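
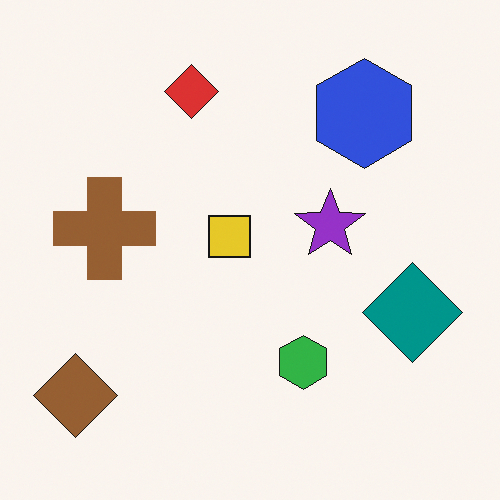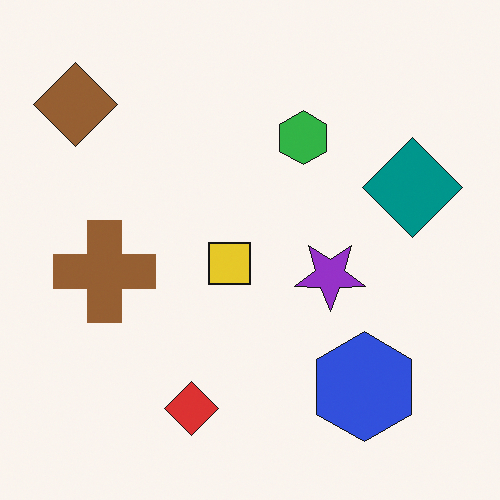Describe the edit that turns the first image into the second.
Flipped vertically (top ↔ bottom).

The red diamond is in the top of the first image and the bottom of the second — shapes on opposite sides of the horizontal midline have swapped in a mirror flip.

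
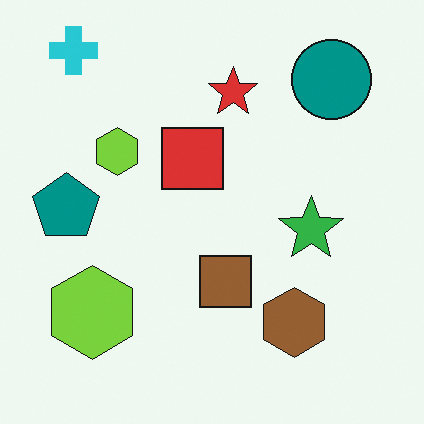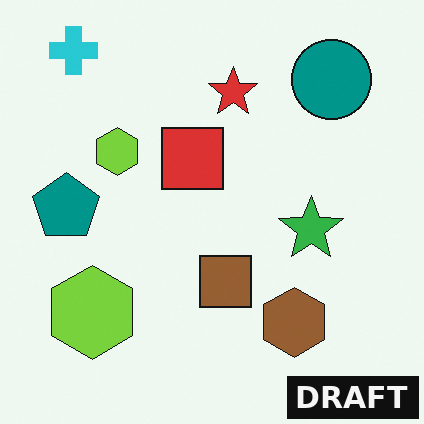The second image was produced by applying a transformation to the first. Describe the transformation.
The second image is the first watermarked with the text "DRAFT" in the lower-right corner.

A dark label reading "DRAFT" appears in the lower-right corner.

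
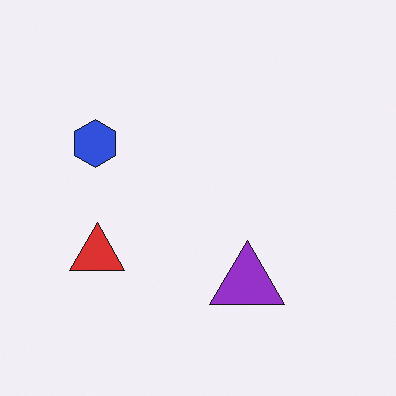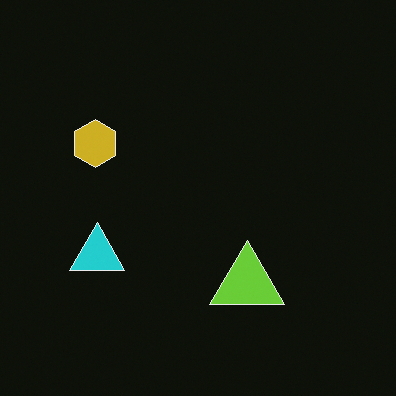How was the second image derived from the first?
This is the original image color-inverted (negative).

The light background has become dark and every shape's color is its complement — a photographic negative.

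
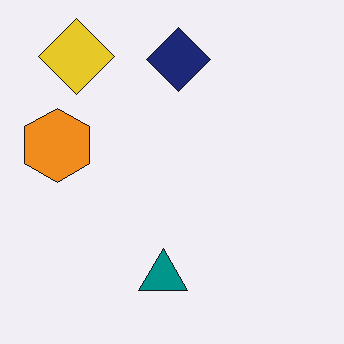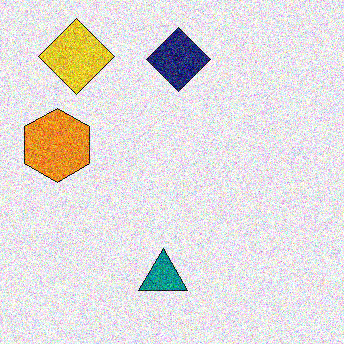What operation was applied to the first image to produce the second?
This is the original image degraded with a thick layer of grain.

Random speckle covers the whole image, including the flat background.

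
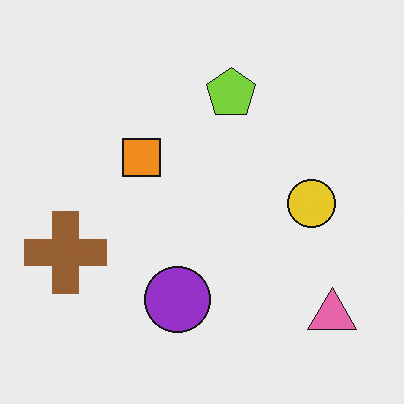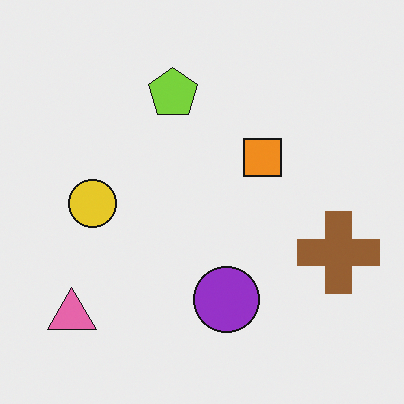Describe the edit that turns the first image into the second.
The second image is the first flipped horizontally (left ↔ right).

The brown cross is in the left of the first image and the right of the second — shapes on opposite sides of the vertical midline have swapped in a mirror flip.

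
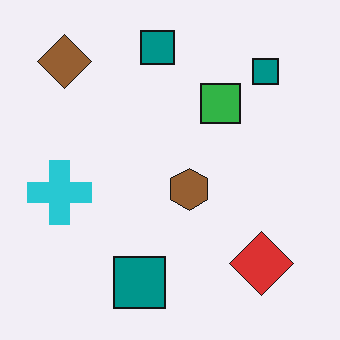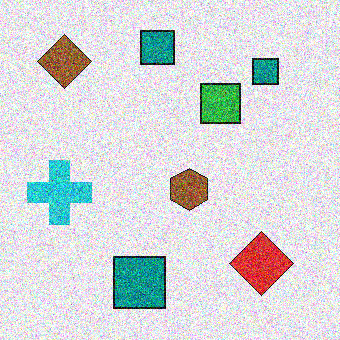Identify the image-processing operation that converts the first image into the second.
The second image is the first degraded with a thick layer of grain.

Random speckle covers the whole image, including the flat background.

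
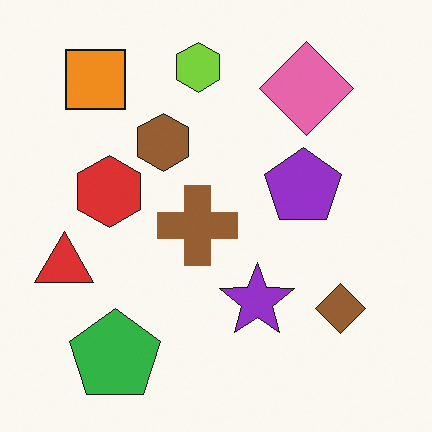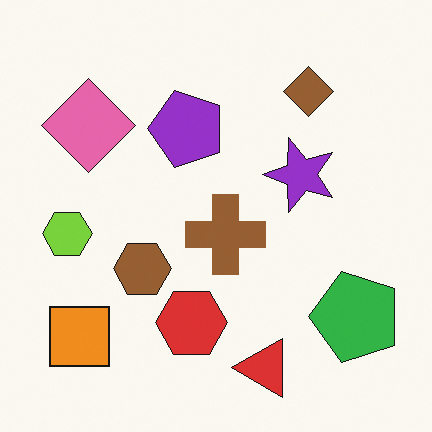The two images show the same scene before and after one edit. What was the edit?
This is the original image rotated 90° counter-clockwise.

The orange square sits in the top-left of the first image and the bottom-left of the second — consistent with a whole-image 90° counter-clockwise rotation.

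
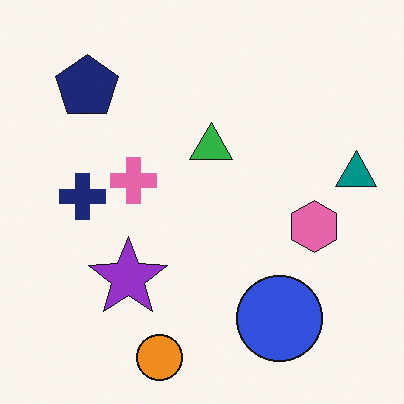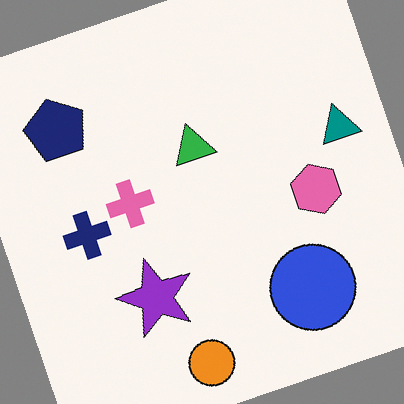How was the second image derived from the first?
It was rotated counter-clockwise by a clearly visible amount.

Every shape is tilted by the same angle and the image corners show triangular fill wedges — a whole-image rotation by a non-right angle.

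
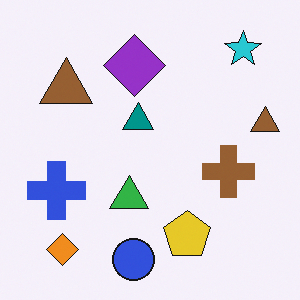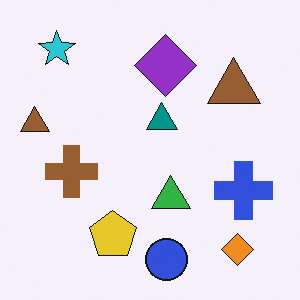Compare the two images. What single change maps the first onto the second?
The transformation is: flipped horizontally (left ↔ right).

The blue cross is in the left of the first image and the right of the second — shapes on opposite sides of the vertical midline have swapped in a mirror flip.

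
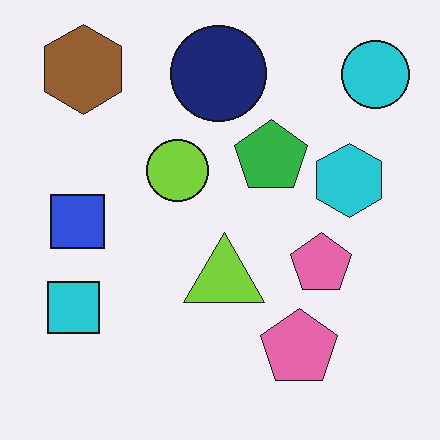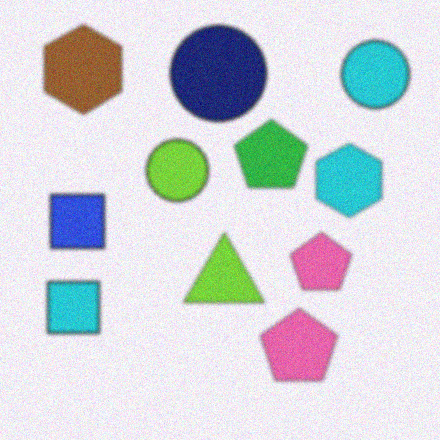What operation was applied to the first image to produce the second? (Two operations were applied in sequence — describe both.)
Slightly softened, then degraded with subtle gaussian noise.

Shape edges and outlines are uniformly softened across the whole image. Random speckle covers the whole image, including the flat background.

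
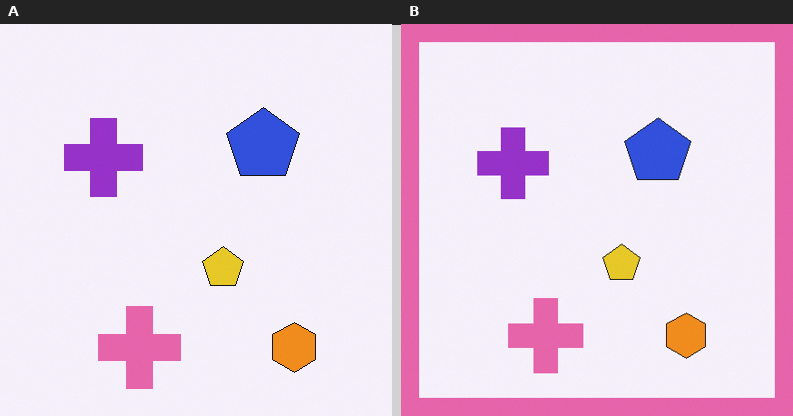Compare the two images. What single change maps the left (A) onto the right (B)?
Framed with a pink border.

A solid pink frame runs around the edge of the right (B) image, with the content slightly shrunk inside it.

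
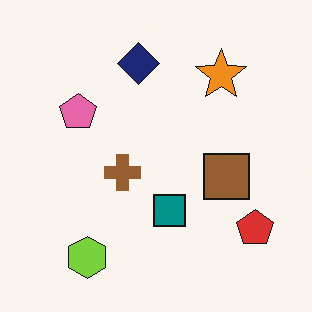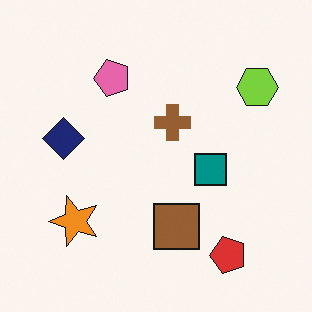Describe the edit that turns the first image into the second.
It was transposed (reflected across the top-left ↔ bottom-right diagonal).

Shapes have swapped their row and column positions — what was in the top-right is now in the bottom-left — a diagonal reflection.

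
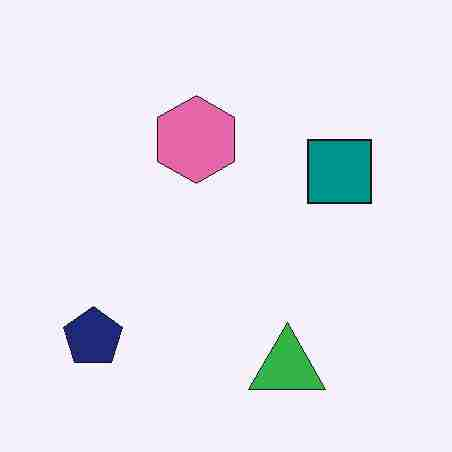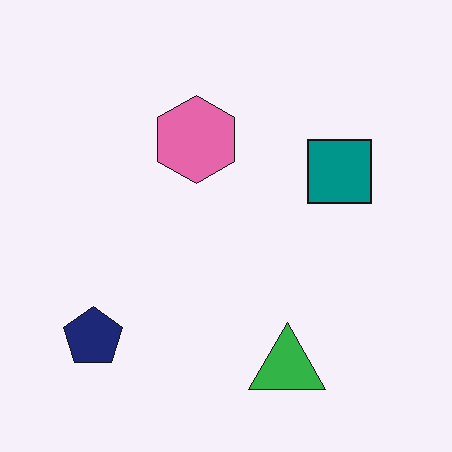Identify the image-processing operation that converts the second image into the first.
The first image is the second degraded with heavy JPEG compression.

Blocky 8×8 compression artifacts appear around shape edges and the flat background shows ringing — characteristic JPEG degradation.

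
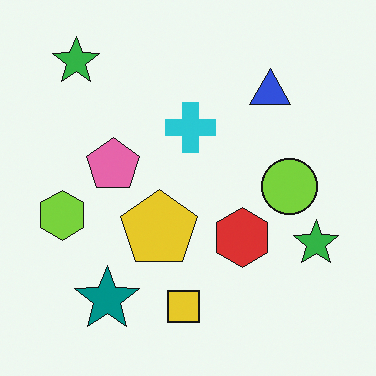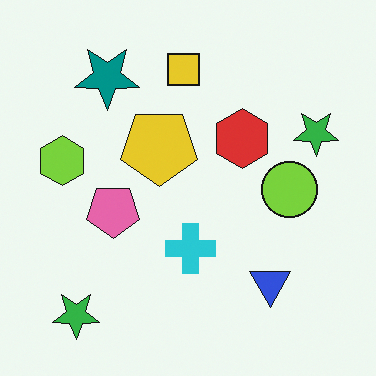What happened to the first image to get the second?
The image was flipped vertically (top ↔ bottom).

The yellow square is in the bottom of the first image and the top of the second — shapes on opposite sides of the horizontal midline have swapped in a mirror flip.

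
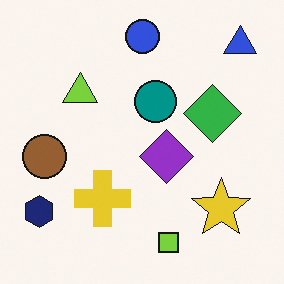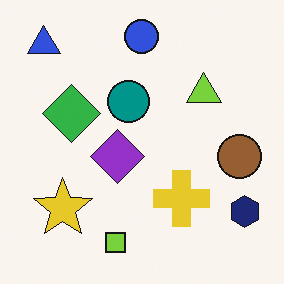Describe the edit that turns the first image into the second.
This is the original image flipped horizontally (left ↔ right).

The navy hexagon is in the bottom-left of the first image and the bottom-right of the second — shapes on opposite sides of the vertical midline have swapped in a mirror flip.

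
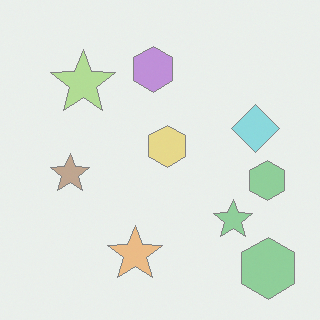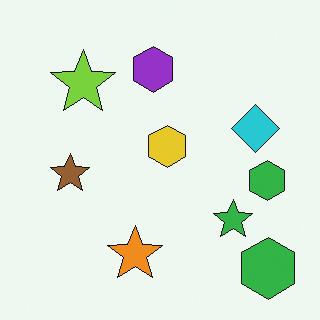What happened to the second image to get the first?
Given much lower contrast.

Tones are pushed toward mid-grey across the whole image — a global contrast change.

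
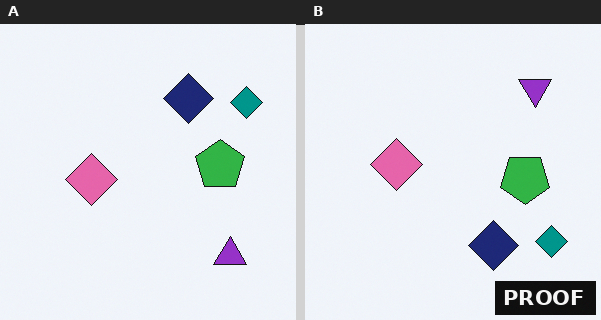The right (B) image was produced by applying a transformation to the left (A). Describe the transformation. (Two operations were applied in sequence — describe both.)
The transformation is: flipped vertically (top ↔ bottom), then watermarked with the text "PROOF" in the lower-right corner.

The purple triangle is in the bottom-right of the left (A) image and the top-right of the right (B) — shapes on opposite sides of the horizontal midline have swapped in a mirror flip. A dark label reading "PROOF" appears in the lower-right corner.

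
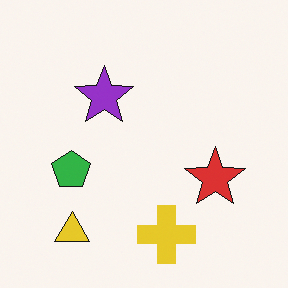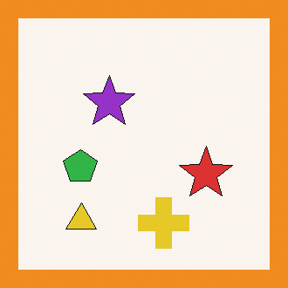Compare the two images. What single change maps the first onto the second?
Framed with a orange border.

A solid orange frame runs around the edge of the second image, with the content slightly shrunk inside it.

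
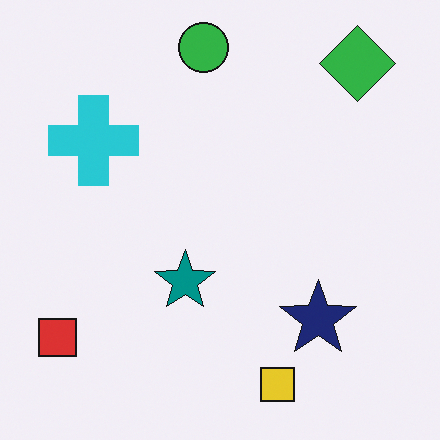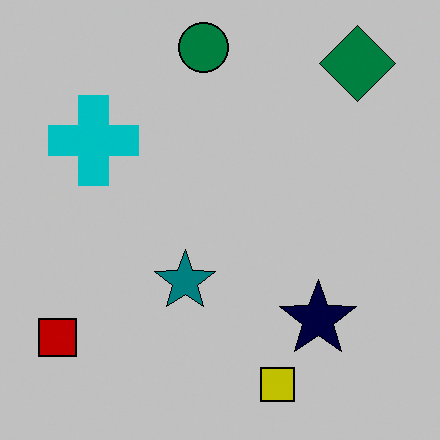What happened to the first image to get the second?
The transformation is: aggressively posterized.

Each flat color has snapped to a coarser quantized level — most visibly, the near-white background has dropped to a flat grey.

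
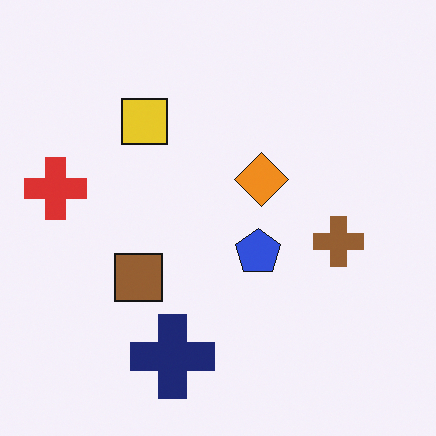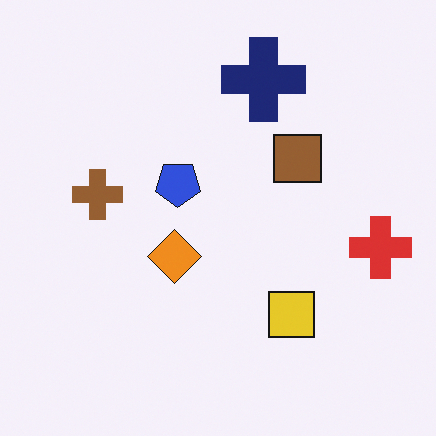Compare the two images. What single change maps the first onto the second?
This is the original image rotated 180°.

The red cross sits in the left of the first image and the right of the second — consistent with a whole-image 180° rotation.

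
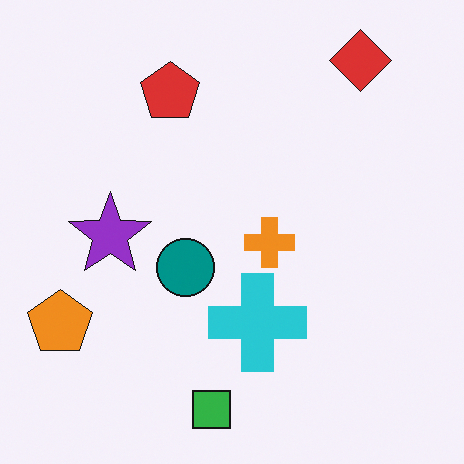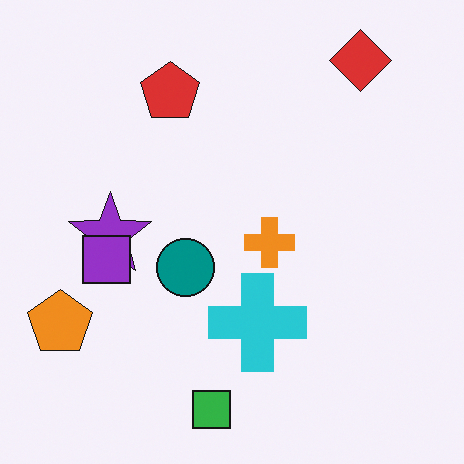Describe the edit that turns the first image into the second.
This is the original image overlaid with an additional purple square.

A purple square appears in the second image that is absent from the first.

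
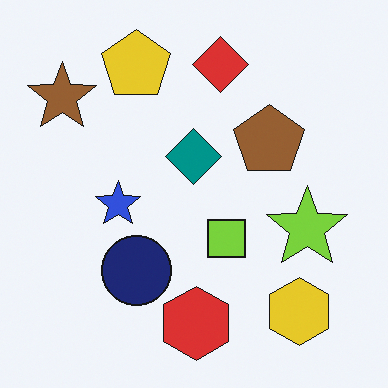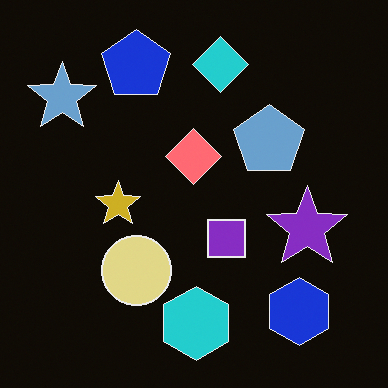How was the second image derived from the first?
The second image is the first color-inverted (negative).

The light background has become dark and every shape's color is its complement — a photographic negative.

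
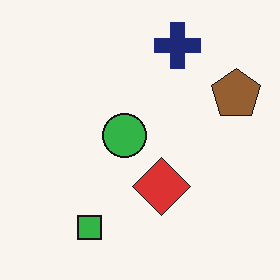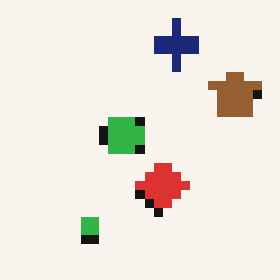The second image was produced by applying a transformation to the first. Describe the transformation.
The transformation is: heavily pixelated into large blocks.

Shapes are reduced to large square blocks; fine edges and outlines are lost — a downscale-then-upscale (mosaic) effect.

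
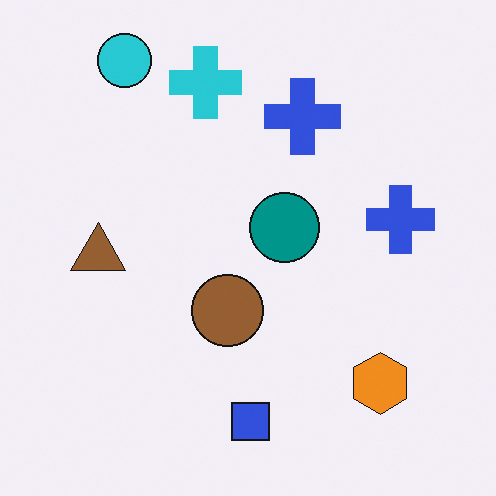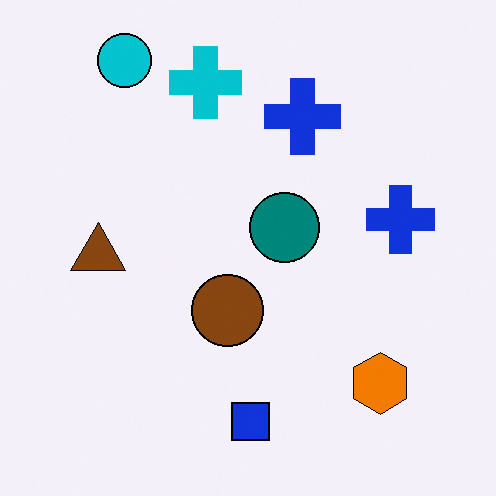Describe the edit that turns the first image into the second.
The transformation is: given slightly increased contrast.

Tones are pushed away from mid-grey across the whole image — a global contrast change.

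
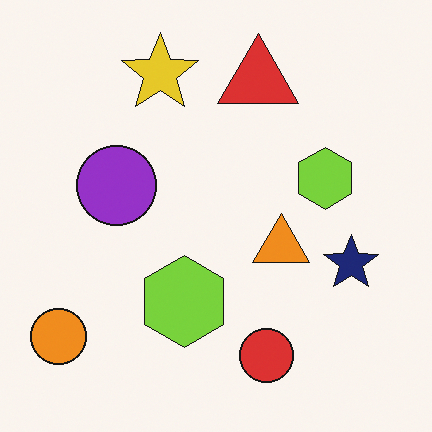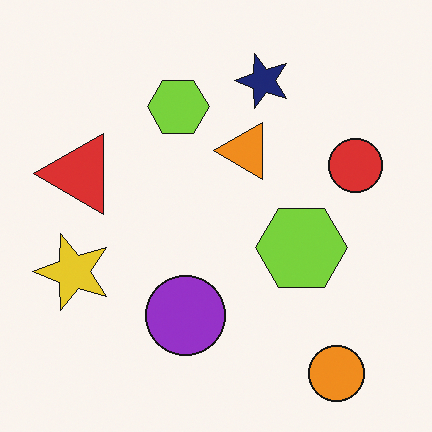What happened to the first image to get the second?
The image was rotated 90° counter-clockwise.

The orange circle sits in the bottom-left of the first image and the bottom-right of the second — consistent with a whole-image 90° counter-clockwise rotation.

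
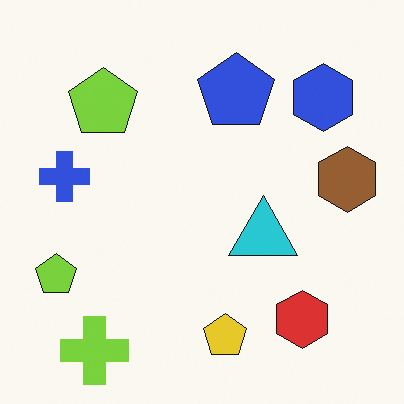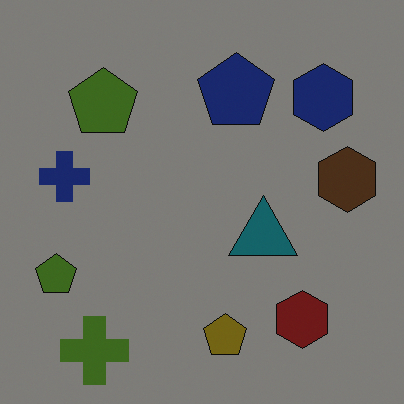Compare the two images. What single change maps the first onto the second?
The image was darkened a lot.

Every pixel — background and shapes alike — is uniformly darkened.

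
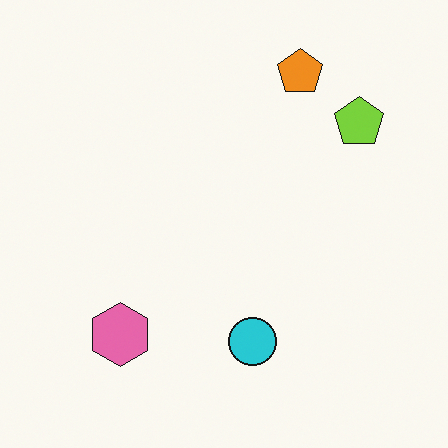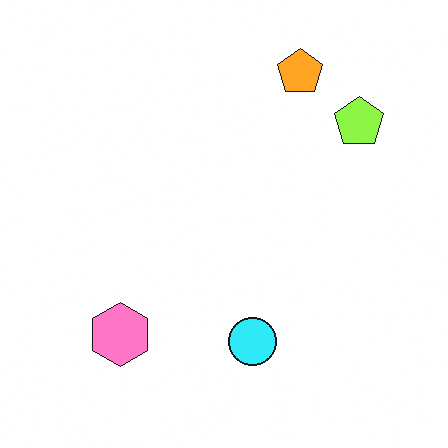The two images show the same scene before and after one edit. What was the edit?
The transformation is: brightened a little.

Every pixel — background and shapes alike — is uniformly brightened.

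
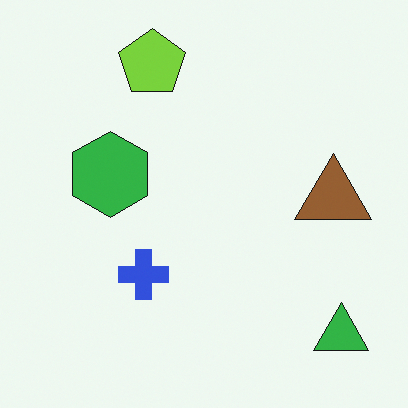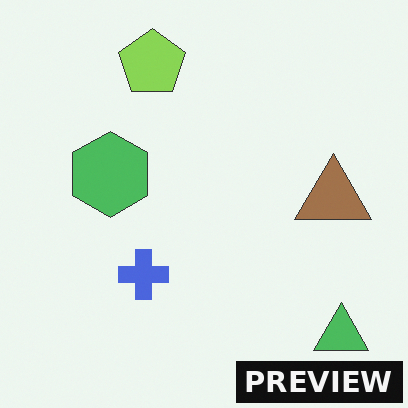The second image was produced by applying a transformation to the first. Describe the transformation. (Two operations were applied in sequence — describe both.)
The transformation is: given slightly reduced contrast, then watermarked with the text "PREVIEW" in the lower-right corner.

Tones are pushed toward mid-grey across the whole image — a global contrast change. A dark label reading "PREVIEW" appears in the lower-right corner.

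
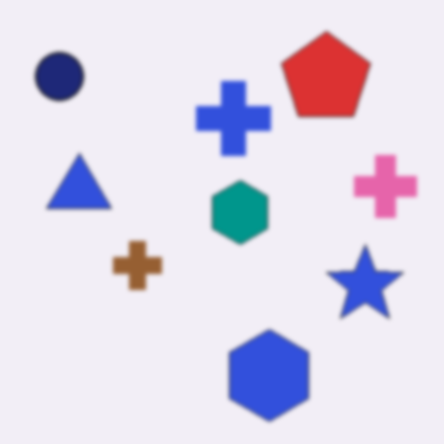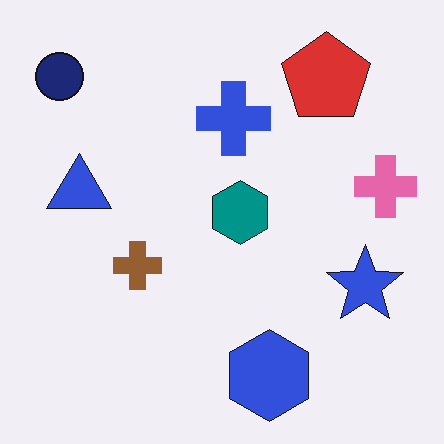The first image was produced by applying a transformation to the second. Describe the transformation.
This is the original image lightly blurred.

Shape edges and outlines are uniformly softened across the whole image.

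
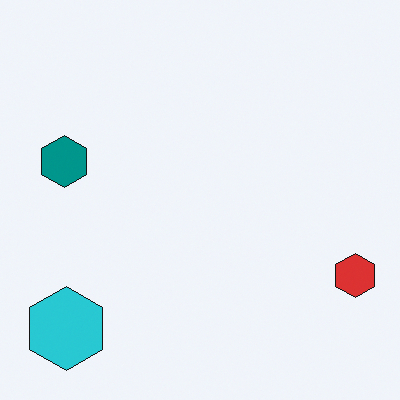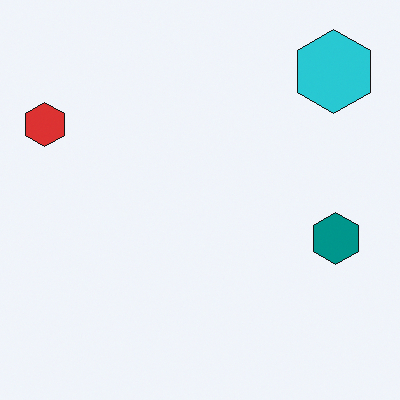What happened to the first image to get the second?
The transformation is: rotated 180°.

The cyan hexagon sits in the bottom-left of the first image and the top-right of the second — consistent with a whole-image 180° rotation.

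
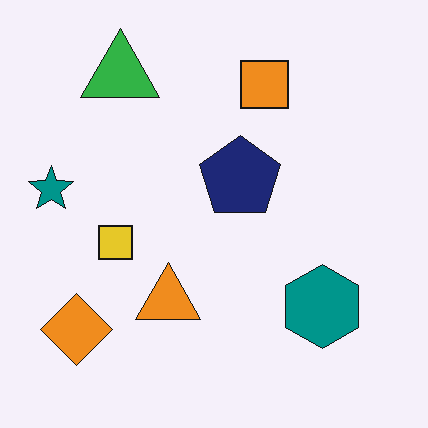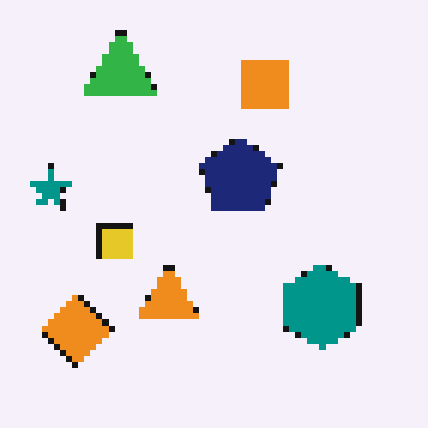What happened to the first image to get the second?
This is the original image pixelated into visible square blocks.

Shapes are reduced to large square blocks; fine edges and outlines are lost — a downscale-then-upscale (mosaic) effect.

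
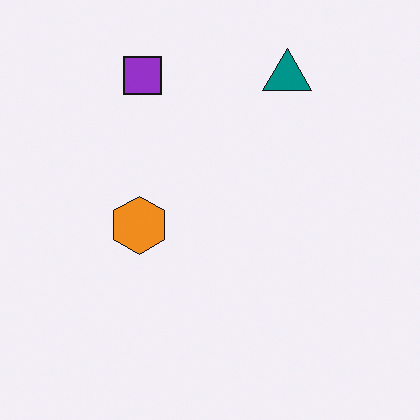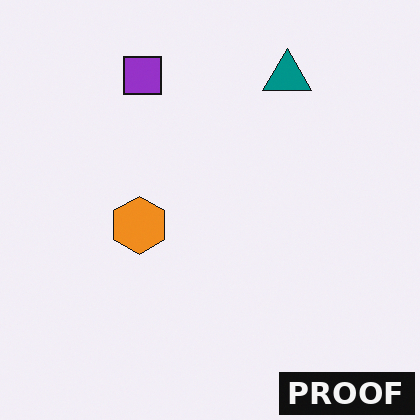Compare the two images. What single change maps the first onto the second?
The second image is the first watermarked with the text "PROOF" in the lower-right corner.

A dark label reading "PROOF" appears in the lower-right corner.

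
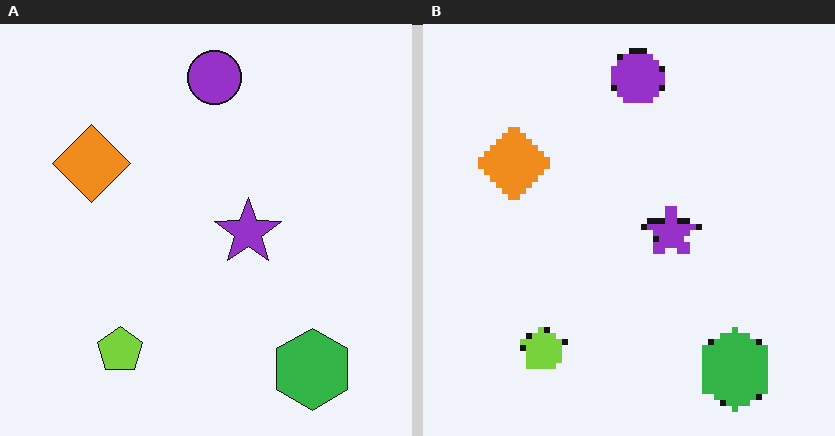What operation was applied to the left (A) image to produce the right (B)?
The transformation is: pixelated into visible square blocks.

Shapes are reduced to large square blocks; fine edges and outlines are lost — a downscale-then-upscale (mosaic) effect.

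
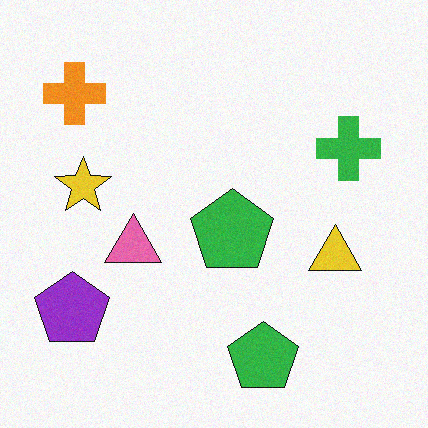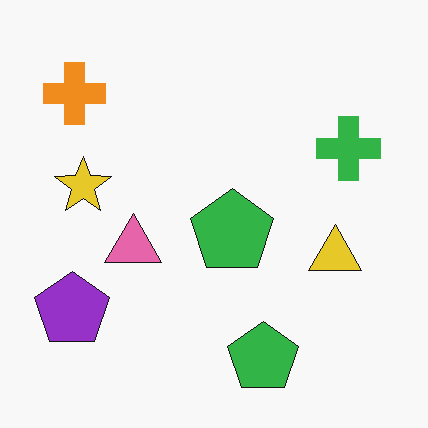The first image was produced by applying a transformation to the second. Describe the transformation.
Degraded with a light layer of grain.

Random speckle covers the whole image, including the flat background.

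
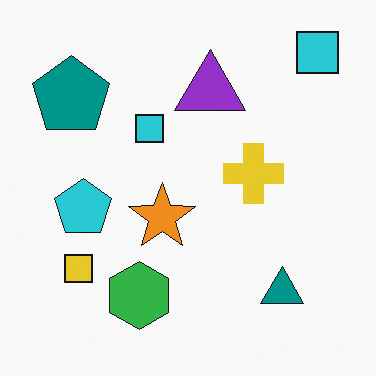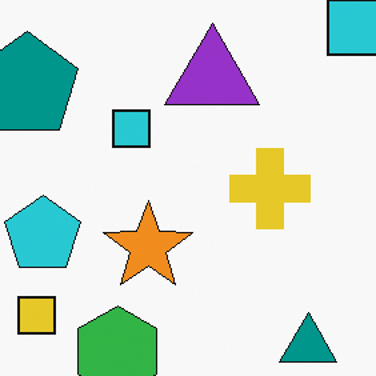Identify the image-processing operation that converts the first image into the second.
The transformation is: cropped slightly and scaled back up.

The visible shapes are larger and the field of view is narrower; shapes near the original edges may be partly or wholly outside the frame — a crop-and-rescale.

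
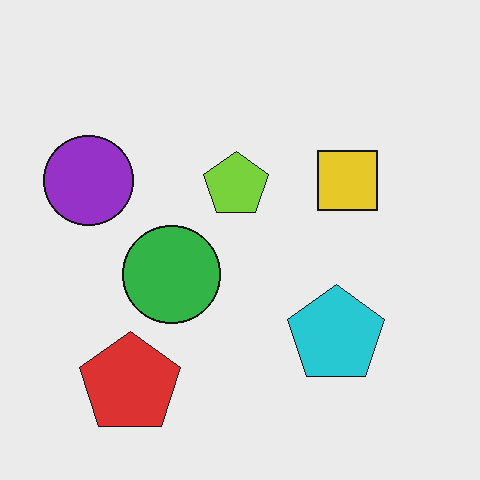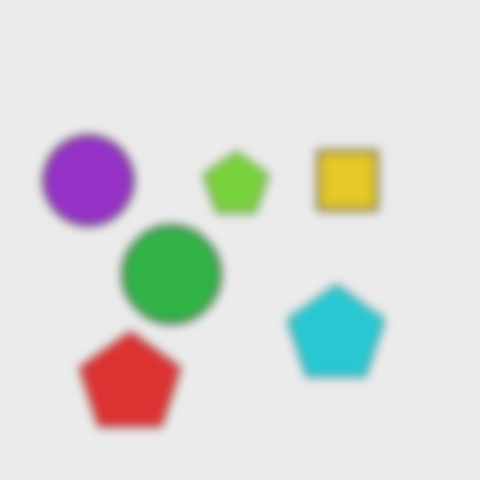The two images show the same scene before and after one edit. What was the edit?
It was heavily blurred.

Shape edges and outlines are uniformly softened across the whole image.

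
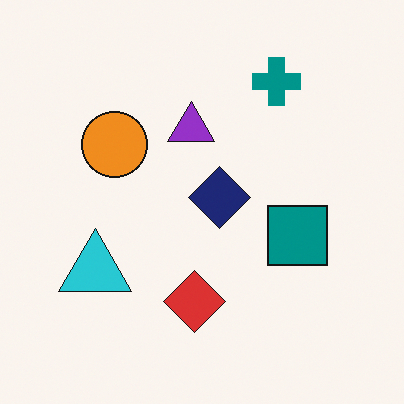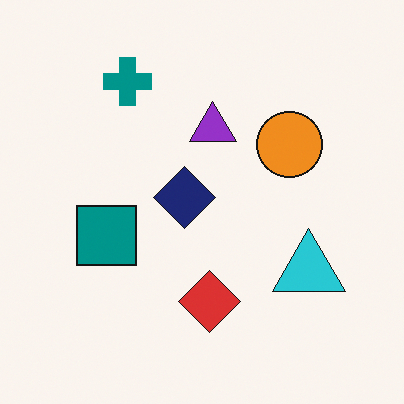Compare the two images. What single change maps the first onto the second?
The image was flipped horizontally (left ↔ right).

The cyan triangle is in the bottom-left of the first image and the bottom-right of the second — shapes on opposite sides of the vertical midline have swapped in a mirror flip.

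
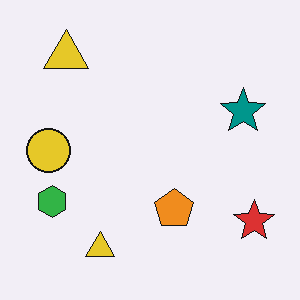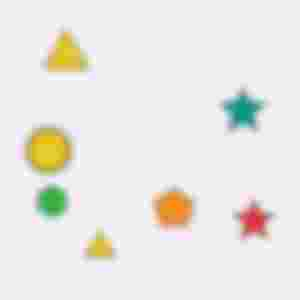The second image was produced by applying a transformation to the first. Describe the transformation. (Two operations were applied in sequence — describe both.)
The transformation is: moderately blurred, then heavily JPEG-compressed with obvious blocking artifacts.

Shape edges and outlines are uniformly softened across the whole image. Blocky 8×8 compression artifacts appear around shape edges and the flat background shows ringing — characteristic JPEG degradation.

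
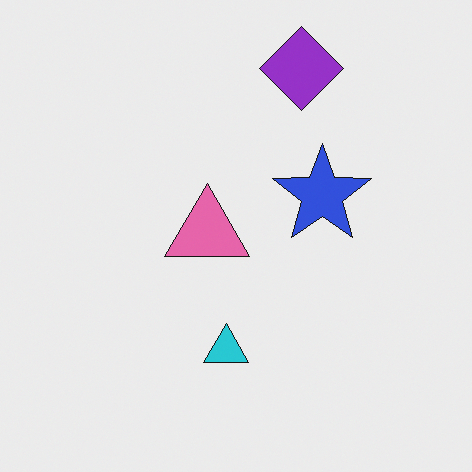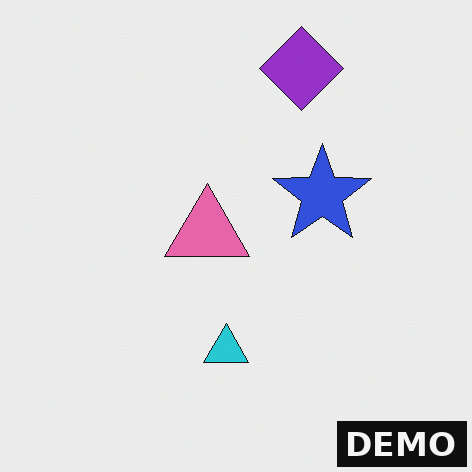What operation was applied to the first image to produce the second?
The second image is the first watermarked with the text "DEMO" in the lower-right corner.

A dark label reading "DEMO" appears in the lower-right corner.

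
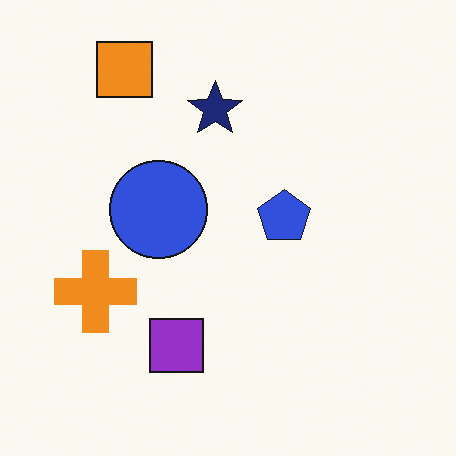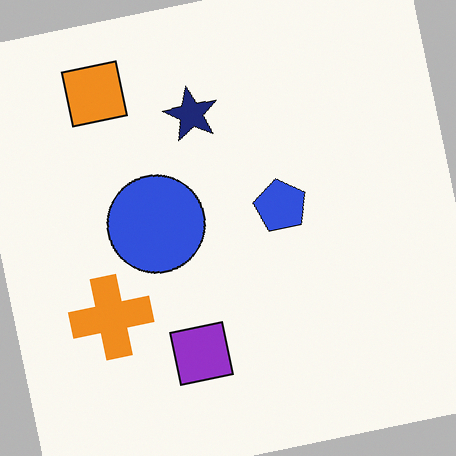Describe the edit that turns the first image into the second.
This is the original image rotated counter-clockwise by a few degrees.

Every shape is tilted by the same angle and the image corners show triangular fill wedges — a whole-image rotation by a non-right angle.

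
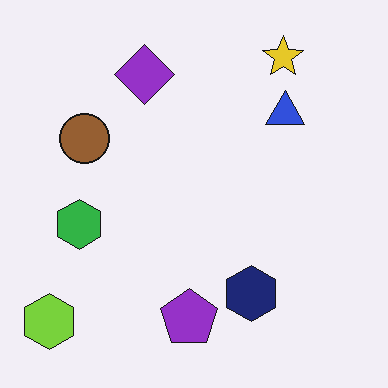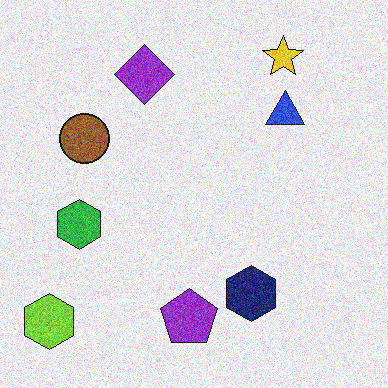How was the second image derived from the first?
This is the original image degraded with visible gaussian noise.

Random speckle covers the whole image, including the flat background.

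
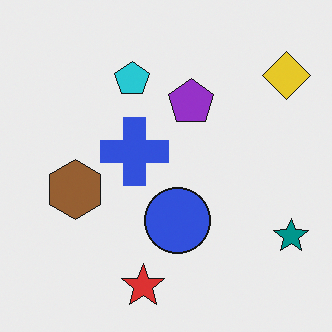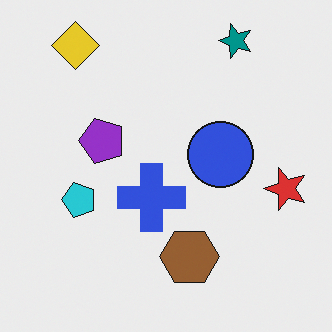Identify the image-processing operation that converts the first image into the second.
The second image is the first rotated 90° counter-clockwise.

The yellow diamond sits in the top-right of the first image and the top-left of the second — consistent with a whole-image 90° counter-clockwise rotation.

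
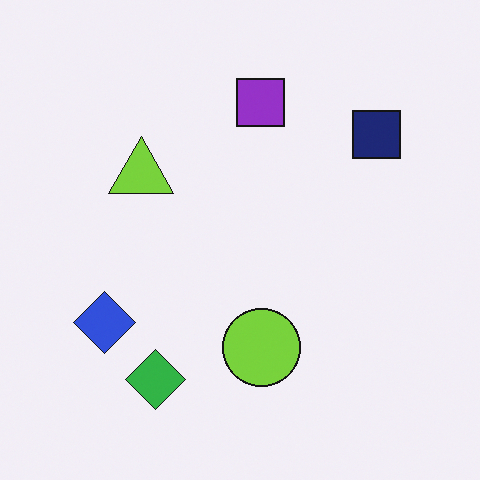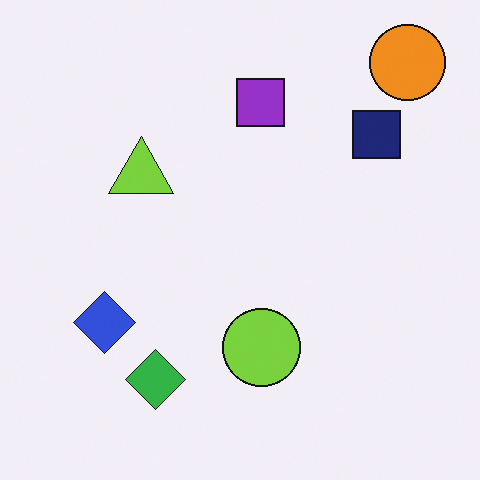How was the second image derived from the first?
It was overlaid with an additional orange circle.

An orange circle appears in the second image that is absent from the first.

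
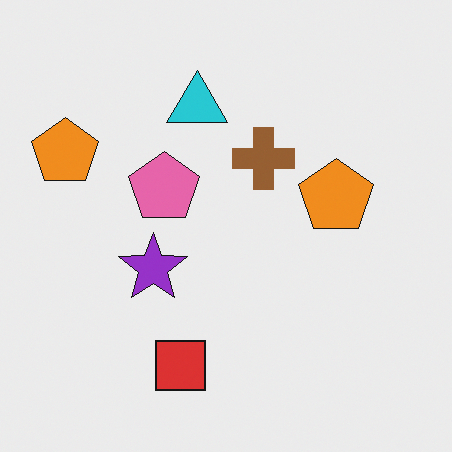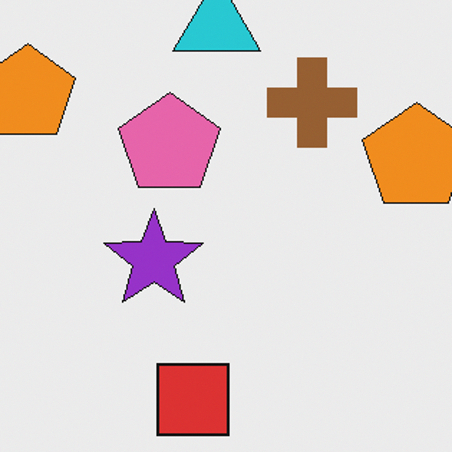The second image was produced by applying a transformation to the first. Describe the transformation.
The image was cropped to a modestly smaller region and rescaled.

The visible shapes are larger and the field of view is narrower; shapes near the original edges may be partly or wholly outside the frame — a crop-and-rescale.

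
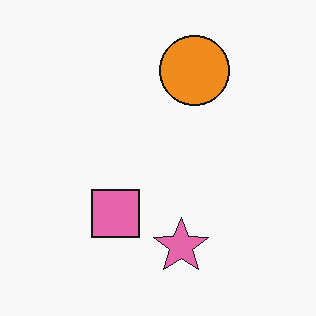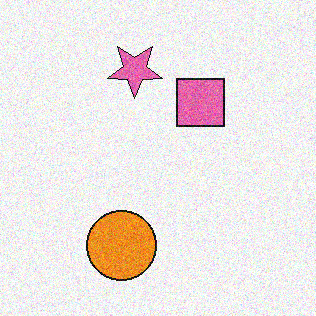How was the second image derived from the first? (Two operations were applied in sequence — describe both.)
The image was rotated 180°, then degraded with moderate additive noise.

The orange circle sits in the top of the first image and the bottom of the second — consistent with a whole-image 180° rotation. Random speckle covers the whole image, including the flat background.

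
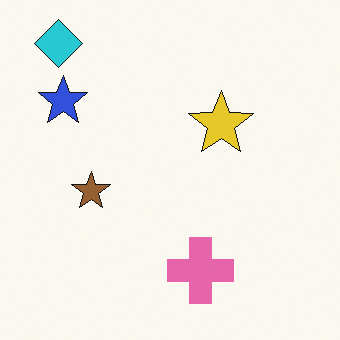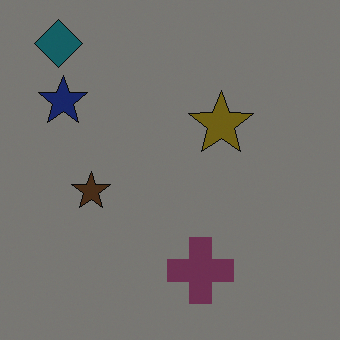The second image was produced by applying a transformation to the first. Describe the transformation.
The transformation is: noticeably darkened.

Every pixel — background and shapes alike — is uniformly darkened.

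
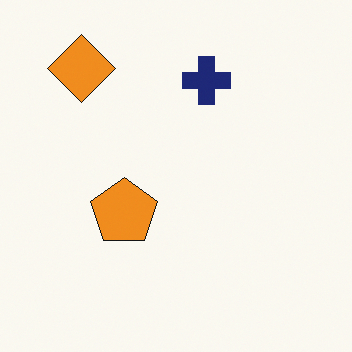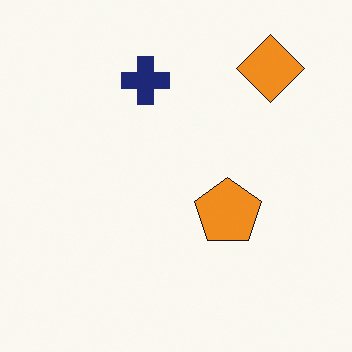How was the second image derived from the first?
This is the original image flipped horizontally (left ↔ right).

The orange diamond is in the top-left of the first image and the top-right of the second — shapes on opposite sides of the vertical midline have swapped in a mirror flip.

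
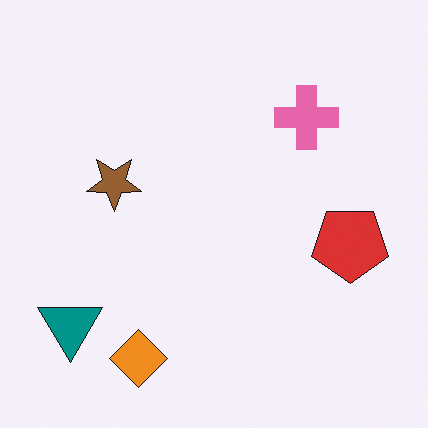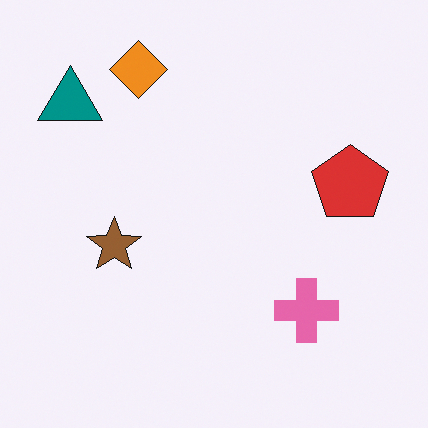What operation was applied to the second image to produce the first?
This is the original image flipped vertically (top ↔ bottom).

The orange diamond is in the top-left of the second image and the bottom-left of the first — shapes on opposite sides of the horizontal midline have swapped in a mirror flip.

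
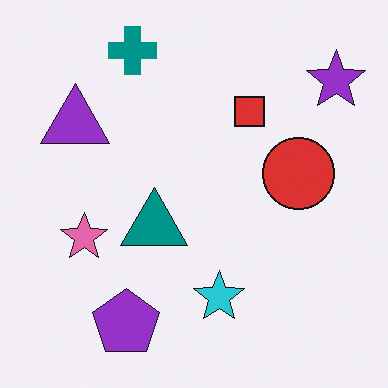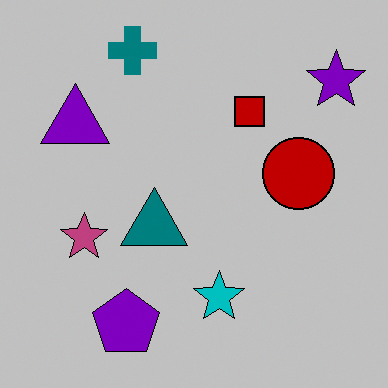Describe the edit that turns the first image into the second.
The second image is the first aggressively posterized.

Each flat color has snapped to a coarser quantized level — most visibly, the near-white background has dropped to a flat grey.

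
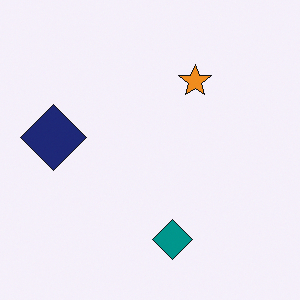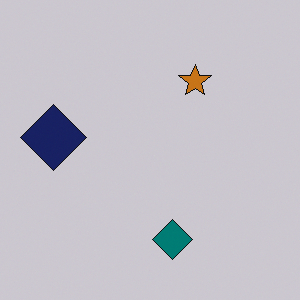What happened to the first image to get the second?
The image was darkened a little.

Every pixel — background and shapes alike — is uniformly darkened.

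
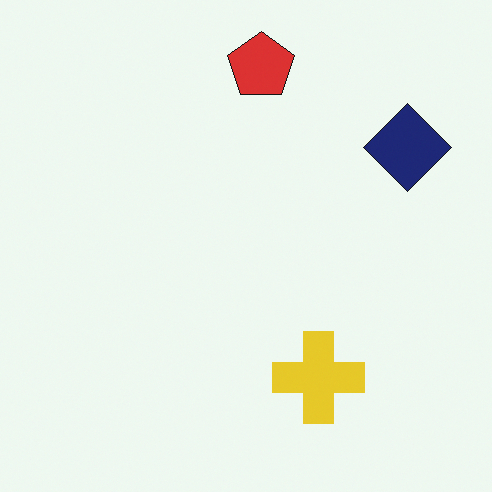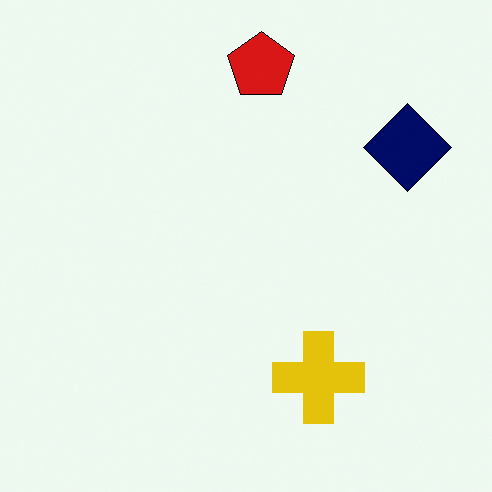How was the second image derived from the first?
This is the original image given slightly increased contrast.

Tones are pushed away from mid-grey across the whole image — a global contrast change.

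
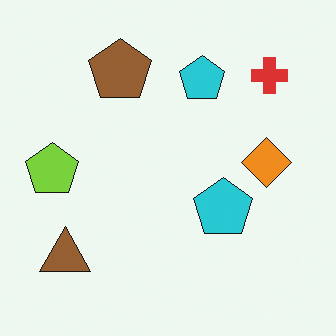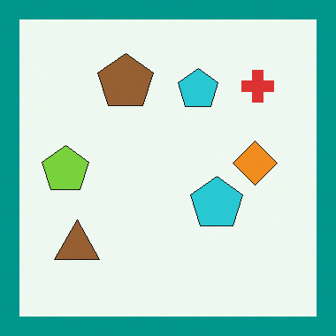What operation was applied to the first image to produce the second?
The second image is the first framed with a teal border.

A solid teal frame runs around the edge of the second image, with the content slightly shrunk inside it.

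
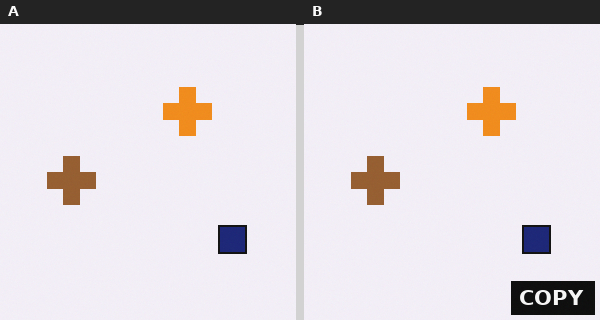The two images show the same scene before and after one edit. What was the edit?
Watermarked with the text "COPY" in the lower-right corner.

A dark label reading "COPY" appears in the lower-right corner.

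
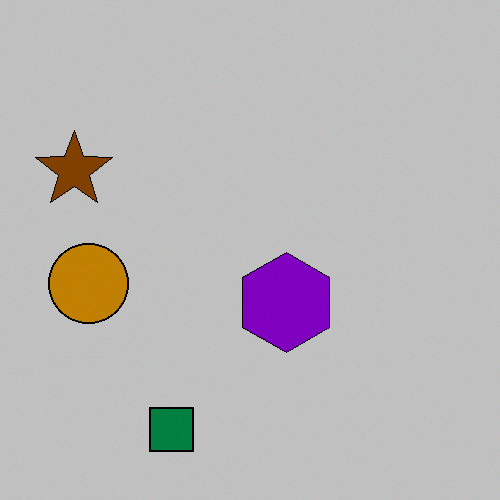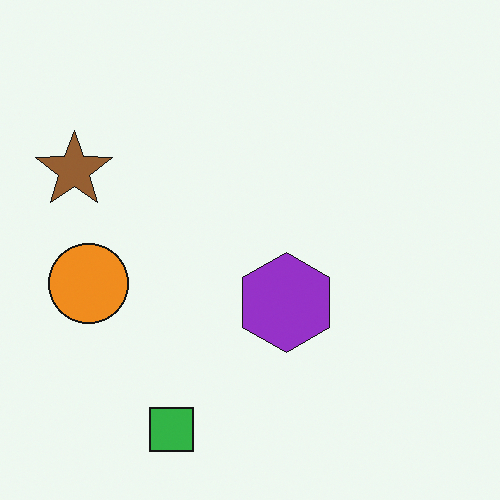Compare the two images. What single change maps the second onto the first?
It was aggressively posterized.

Each flat color has snapped to a coarser quantized level — most visibly, the near-white background has dropped to a flat grey.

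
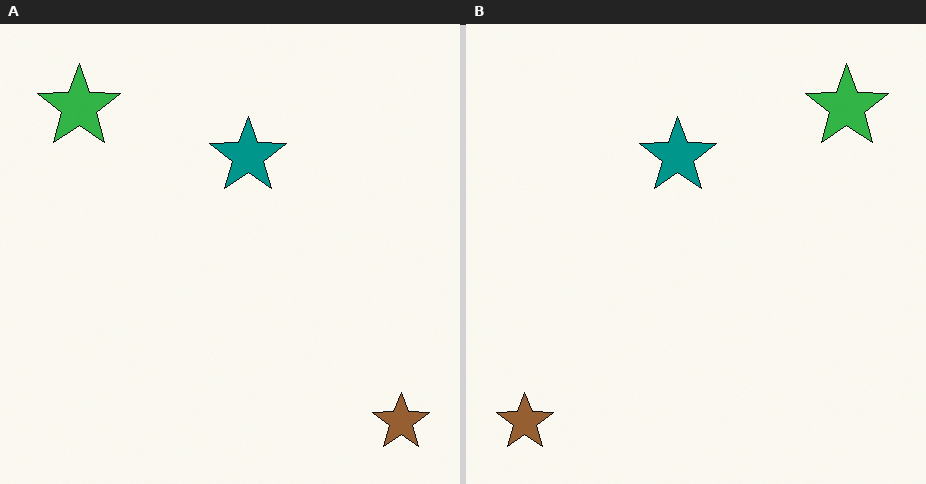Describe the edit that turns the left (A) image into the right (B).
The right (B) image is the left (A) flipped horizontally (left ↔ right).

The brown star is in the bottom-right of the left (A) image and the bottom-left of the right (B) — shapes on opposite sides of the vertical midline have swapped in a mirror flip.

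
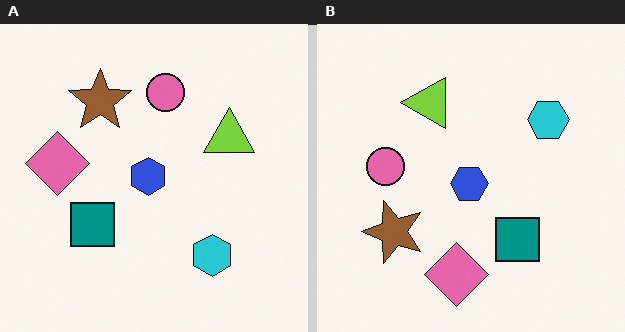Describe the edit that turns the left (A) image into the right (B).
The right (B) image is the left (A) rotated 90° counter-clockwise.

The pink diamond sits in the left of the left (A) image and the bottom of the right (B) — consistent with a whole-image 90° counter-clockwise rotation.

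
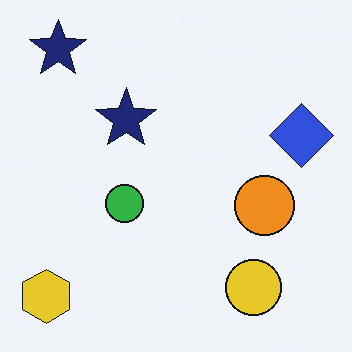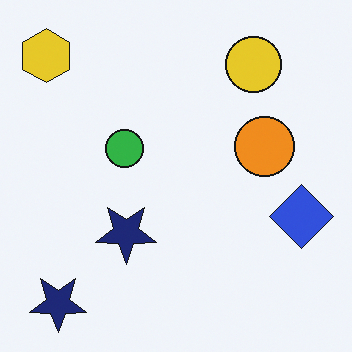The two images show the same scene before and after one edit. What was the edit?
Flipped vertically (top ↔ bottom).

The yellow hexagon is in the bottom-left of the first image and the top-left of the second — shapes on opposite sides of the horizontal midline have swapped in a mirror flip.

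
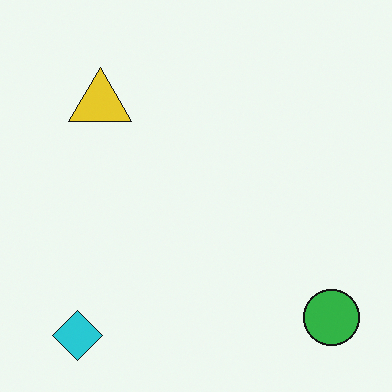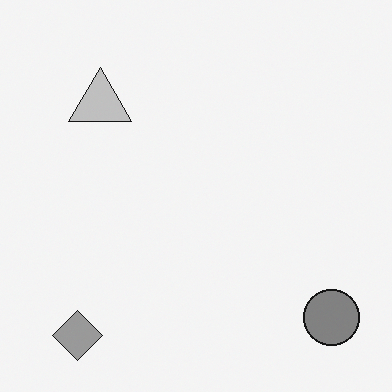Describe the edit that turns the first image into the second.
The second image is the first converted to grayscale.

All color is removed — every shape is now a shade of grey.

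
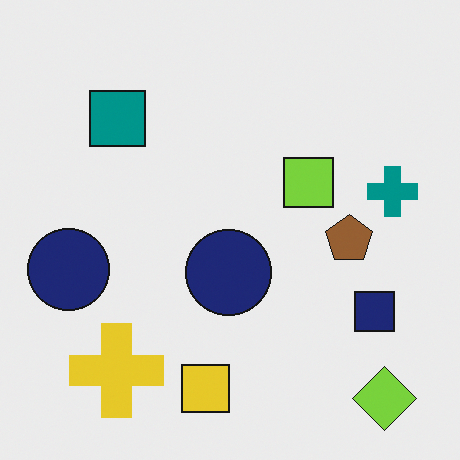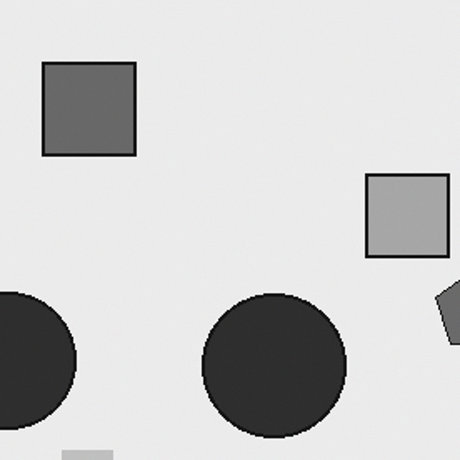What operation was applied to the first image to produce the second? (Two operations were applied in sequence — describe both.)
The transformation is: converted to grayscale, then cropped to a noticeably smaller region and rescaled.

All color is removed — every shape is now a shade of grey. The visible shapes are larger and the field of view is narrower; shapes near the original edges may be partly or wholly outside the frame — a crop-and-rescale.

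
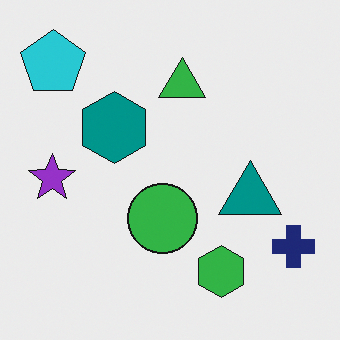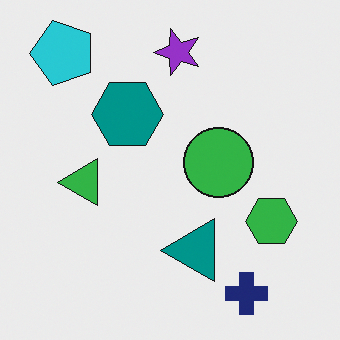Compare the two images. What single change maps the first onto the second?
The image was transposed (reflected across the top-left ↔ bottom-right diagonal).

Shapes have swapped their row and column positions — what was in the top-right is now in the bottom-left — a diagonal reflection.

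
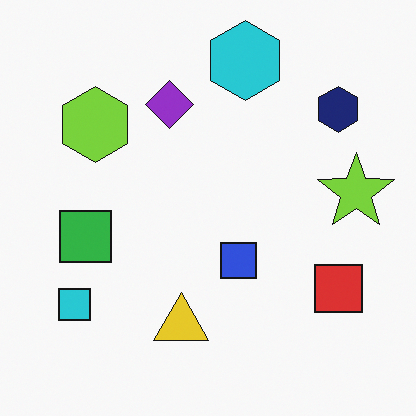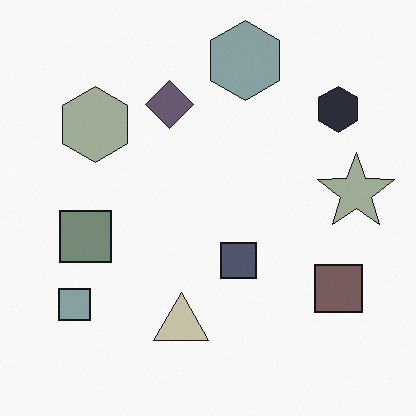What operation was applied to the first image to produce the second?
The second image is the first heavily desaturated.

All colors are more muted and greyish — a global saturation change.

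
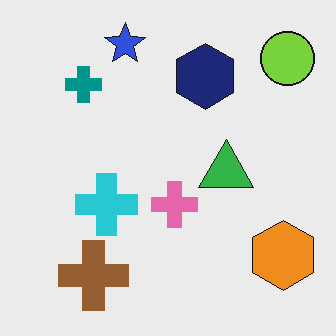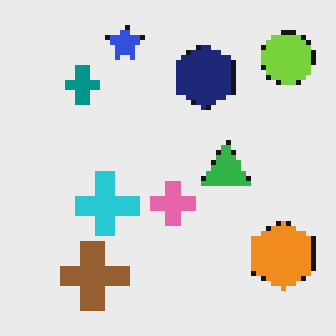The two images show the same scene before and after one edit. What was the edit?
The image was lightly pixelated (a mild mosaic effect).

Shapes are reduced to large square blocks; fine edges and outlines are lost — a downscale-then-upscale (mosaic) effect.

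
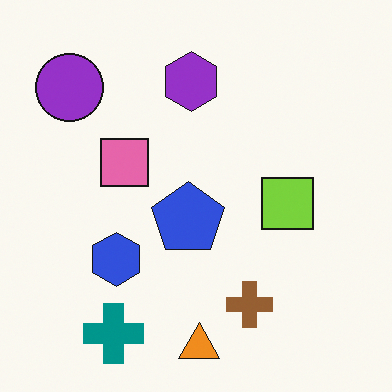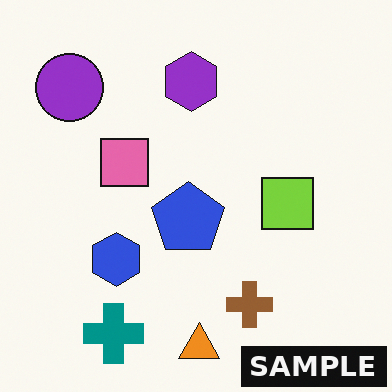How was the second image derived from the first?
The transformation is: watermarked with the text "SAMPLE" in the lower-right corner.

A dark label reading "SAMPLE" appears in the lower-right corner.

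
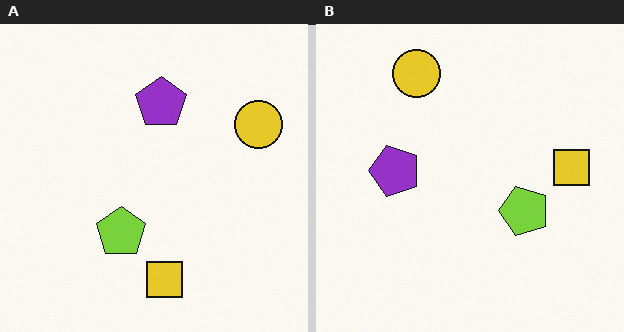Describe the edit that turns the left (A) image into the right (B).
The transformation is: rotated 90° counter-clockwise.

The yellow circle sits in the top-right of the left (A) image and the top-left of the right (B) — consistent with a whole-image 90° counter-clockwise rotation.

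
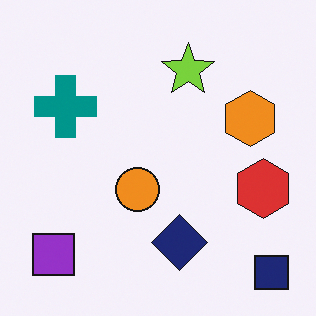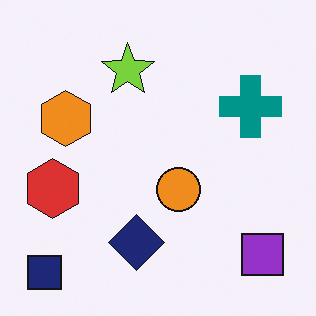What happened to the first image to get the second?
It was flipped horizontally (left ↔ right).

The navy square is in the bottom-right of the first image and the bottom-left of the second — shapes on opposite sides of the vertical midline have swapped in a mirror flip.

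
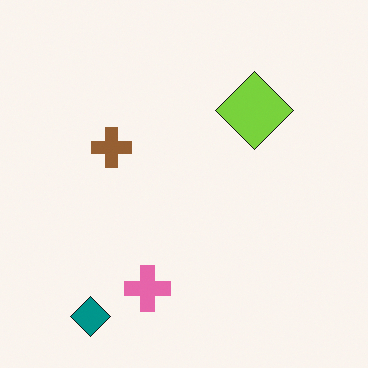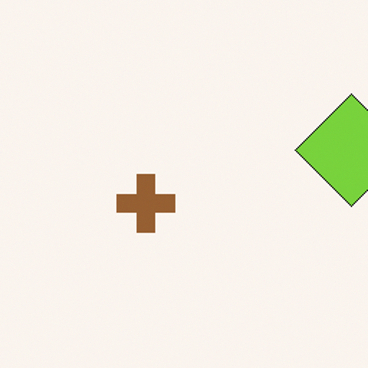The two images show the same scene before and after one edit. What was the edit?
Cropped to a modestly smaller region and rescaled.

The visible shapes are larger and the field of view is narrower; shapes near the original edges may be partly or wholly outside the frame — a crop-and-rescale.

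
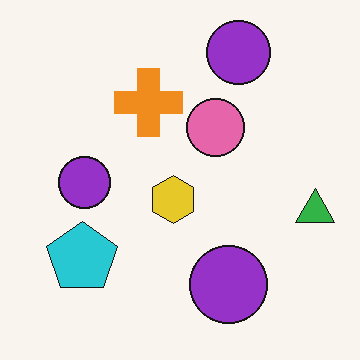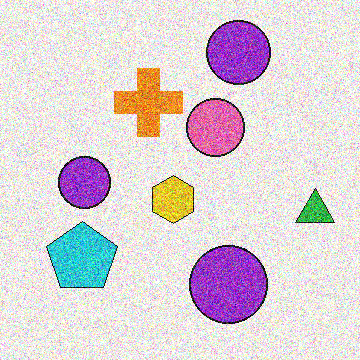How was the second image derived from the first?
This is the original image degraded with a thick layer of grain.

Random speckle covers the whole image, including the flat background.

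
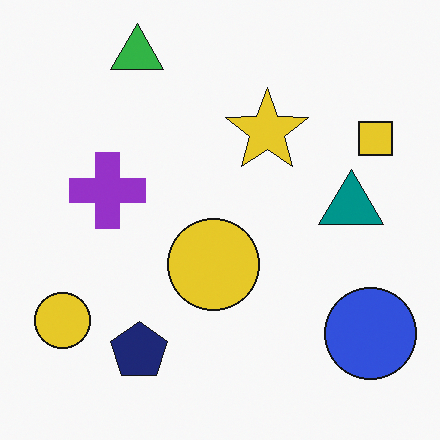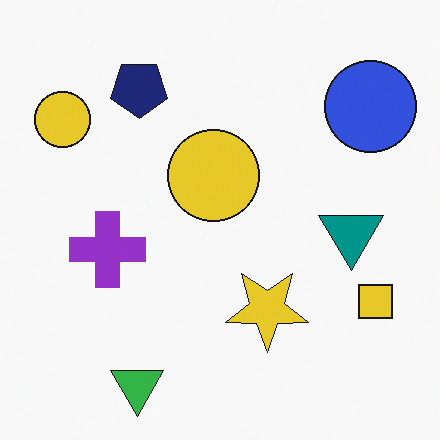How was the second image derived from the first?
Flipped vertically (top ↔ bottom).

The green triangle is in the top-left of the first image and the bottom-left of the second — shapes on opposite sides of the horizontal midline have swapped in a mirror flip.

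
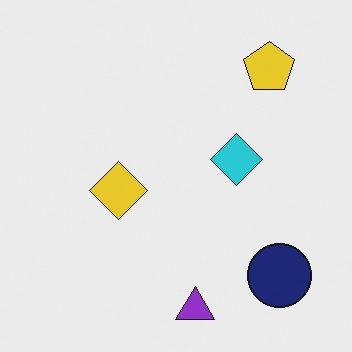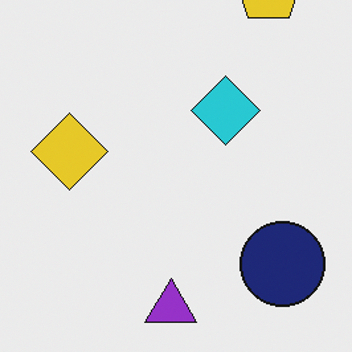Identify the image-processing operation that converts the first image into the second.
The transformation is: cropped slightly and scaled back up.

The visible shapes are larger and the field of view is narrower; shapes near the original edges may be partly or wholly outside the frame — a crop-and-rescale.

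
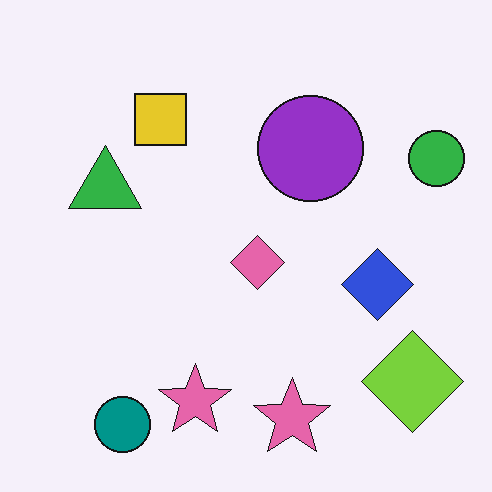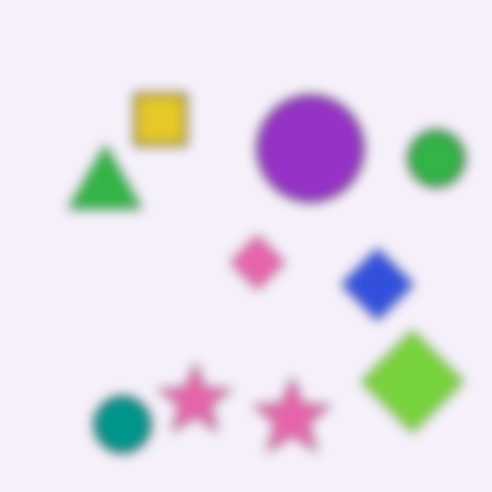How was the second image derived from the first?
Strongly gaussian-blurred.

Shape edges and outlines are uniformly softened across the whole image.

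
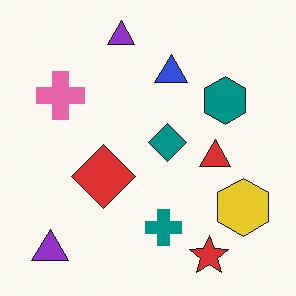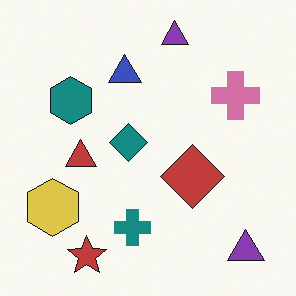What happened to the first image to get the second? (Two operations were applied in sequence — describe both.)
Slightly desaturated, then flipped horizontally (left ↔ right).

All colors are more muted and greyish — a global saturation change. The yellow hexagon is in the bottom-right of the first image and the bottom-left of the second — shapes on opposite sides of the vertical midline have swapped in a mirror flip.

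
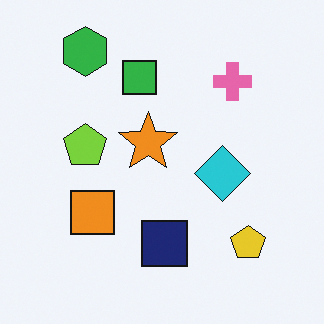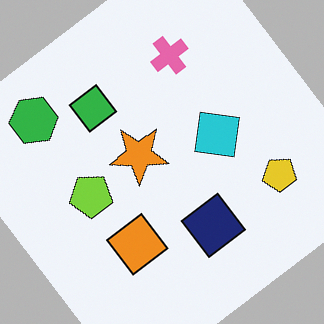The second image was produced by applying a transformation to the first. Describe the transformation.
Rotated counter-clockwise by a large amount — several tens of degrees.

Every shape is tilted by the same angle and the image corners show triangular fill wedges — a whole-image rotation by a non-right angle.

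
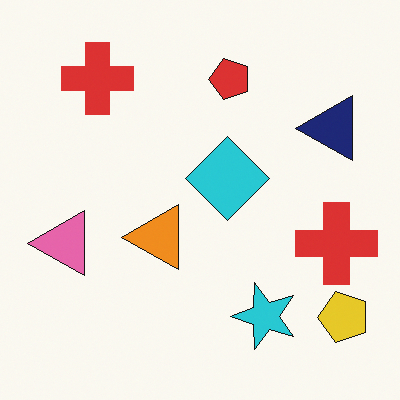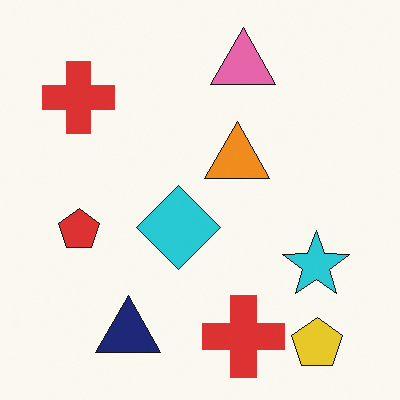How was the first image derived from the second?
It was transposed (reflected across the top-left ↔ bottom-right diagonal).

Shapes have swapped their row and column positions — what was in the top-right is now in the bottom-left — a diagonal reflection.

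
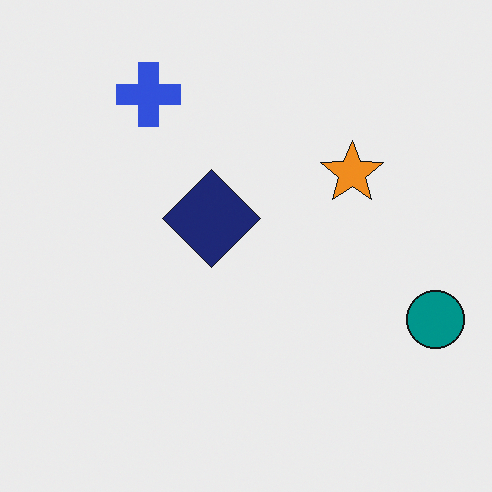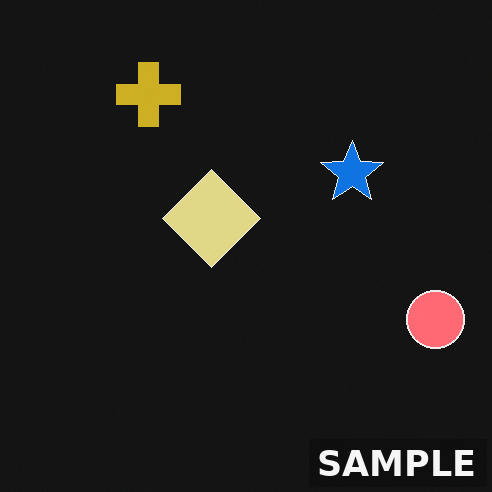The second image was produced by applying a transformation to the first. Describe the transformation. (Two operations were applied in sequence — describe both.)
The image was color-inverted (negative), then watermarked with the text "SAMPLE" in the lower-right corner.

The light background has become dark and every shape's color is its complement — a photographic negative. A dark label reading "SAMPLE" appears in the lower-right corner.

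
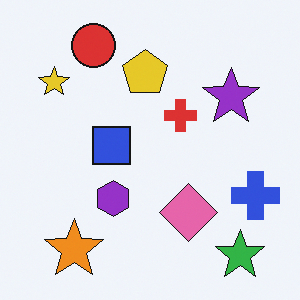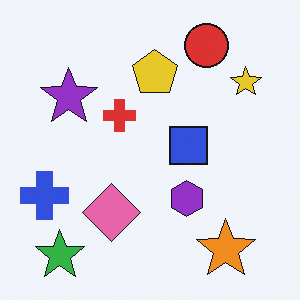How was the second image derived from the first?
The second image is the first flipped horizontally (left ↔ right).

The blue cross is in the right of the first image and the left of the second — shapes on opposite sides of the vertical midline have swapped in a mirror flip.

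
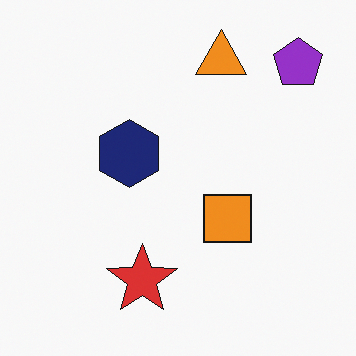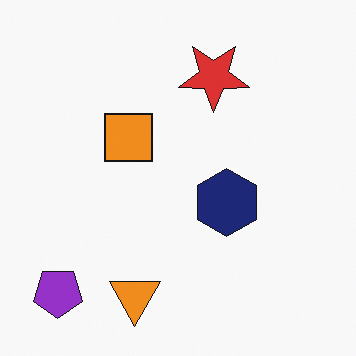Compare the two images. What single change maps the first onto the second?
It was rotated 180°.

The purple pentagon sits in the top-right of the first image and the bottom-left of the second — consistent with a whole-image 180° rotation.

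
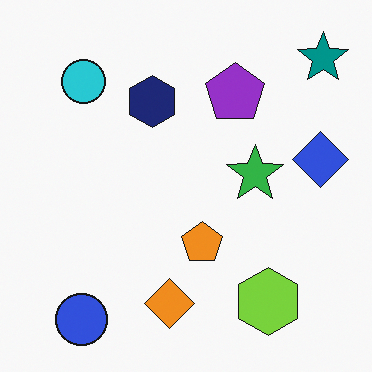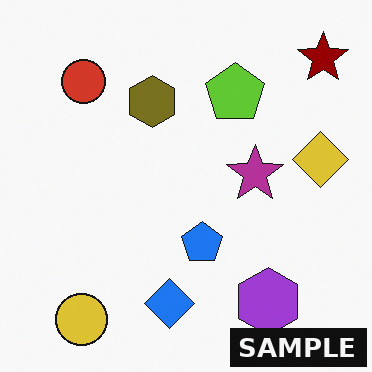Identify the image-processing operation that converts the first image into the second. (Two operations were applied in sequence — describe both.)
The transformation is: hue-shifted by a large amount, then watermarked with the text "SAMPLE" in the lower-right corner.

Every shape's color has rotated by the same amount around the hue wheel — a uniform hue shift. A dark label reading "SAMPLE" appears in the lower-right corner.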